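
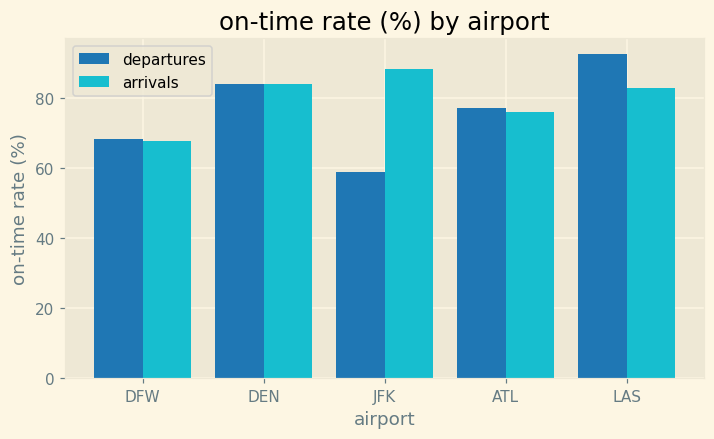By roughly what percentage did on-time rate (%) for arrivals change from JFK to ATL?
≈ -11.1%

JFK ≈ 90, ATL ≈ 80; (80 − 90) / 90 ≈ -11.1%.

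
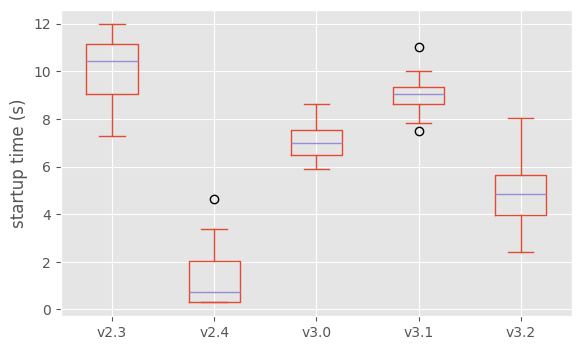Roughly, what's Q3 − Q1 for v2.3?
Q3 ≈ 11, Q1 ≈ 9; IQR ≈ 2.

≈ 2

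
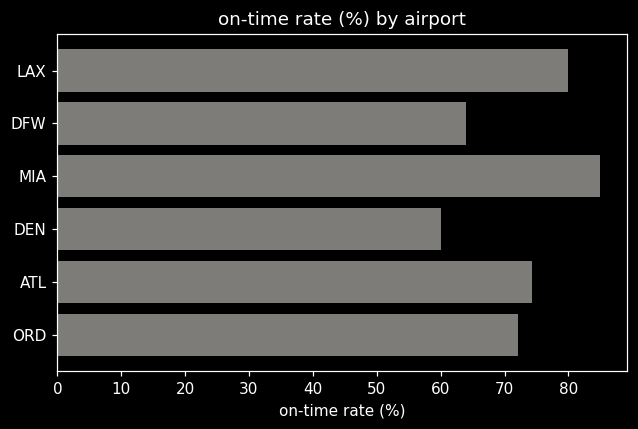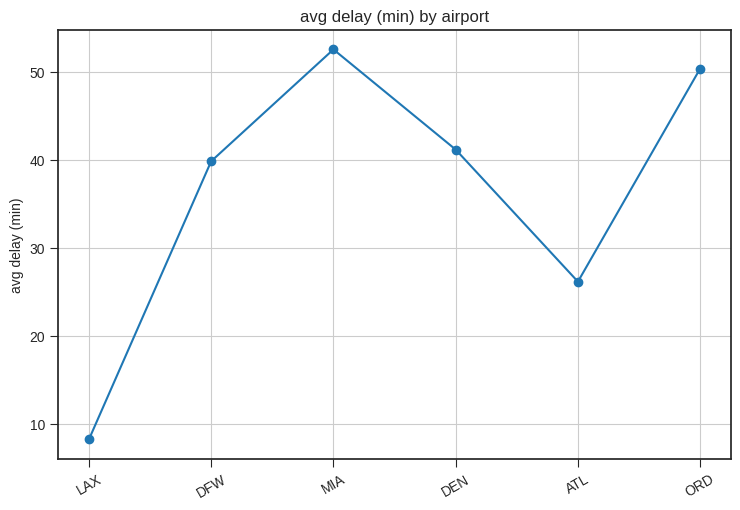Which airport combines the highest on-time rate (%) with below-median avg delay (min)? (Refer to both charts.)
LAX

Chart 2 median avg delay (min) ≈ 40; below-median airports: LAX, DFW, ATL. Among those, LAX has the highest on-time rate (%) (≈ 80).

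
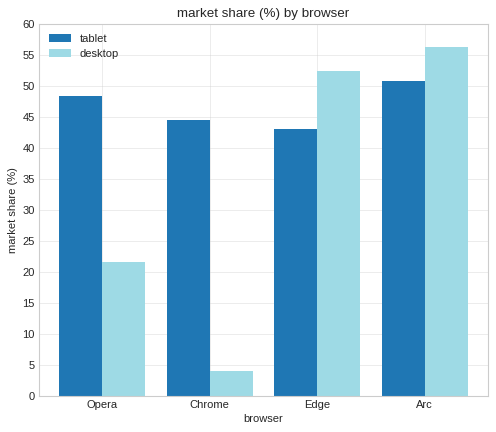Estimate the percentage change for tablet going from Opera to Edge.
≈ -10%

Opera ≈ 50, Edge ≈ 45; (45 − 50) / 50 ≈ -10%.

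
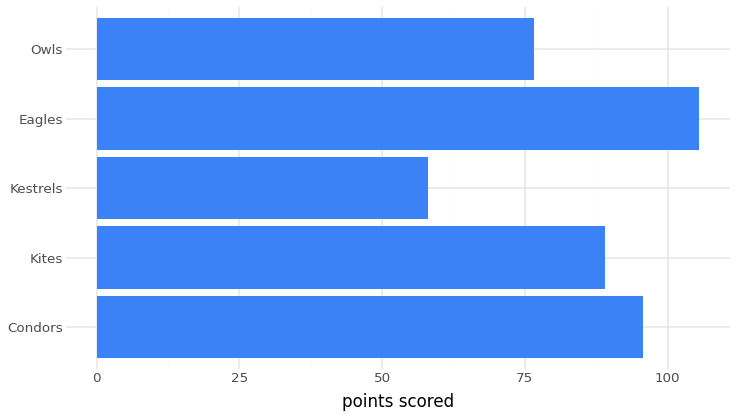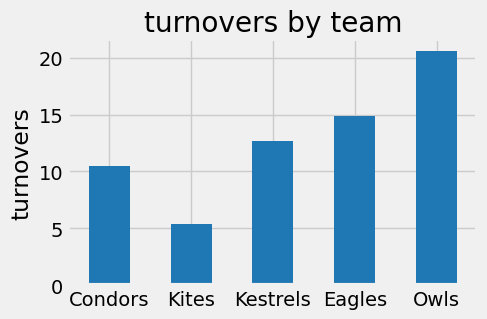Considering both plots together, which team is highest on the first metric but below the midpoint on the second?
Chart 2 median turnovers ≈ 12; below-median teams: Condors, Kites. Among those, Condors has the highest points scored (≈ 100).

Condors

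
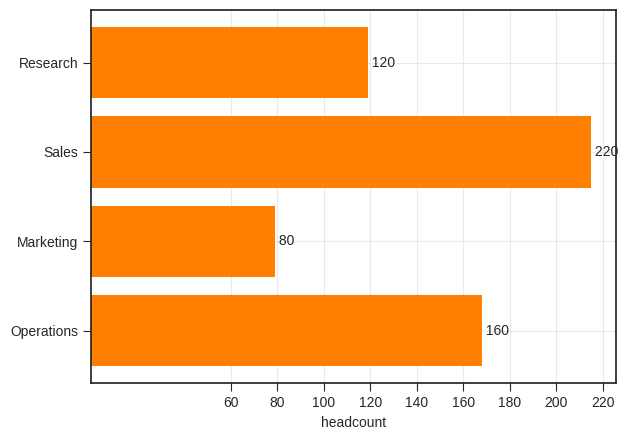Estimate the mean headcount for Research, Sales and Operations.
≈ 167

(120 + 220 + 160) / 3 ≈ 167.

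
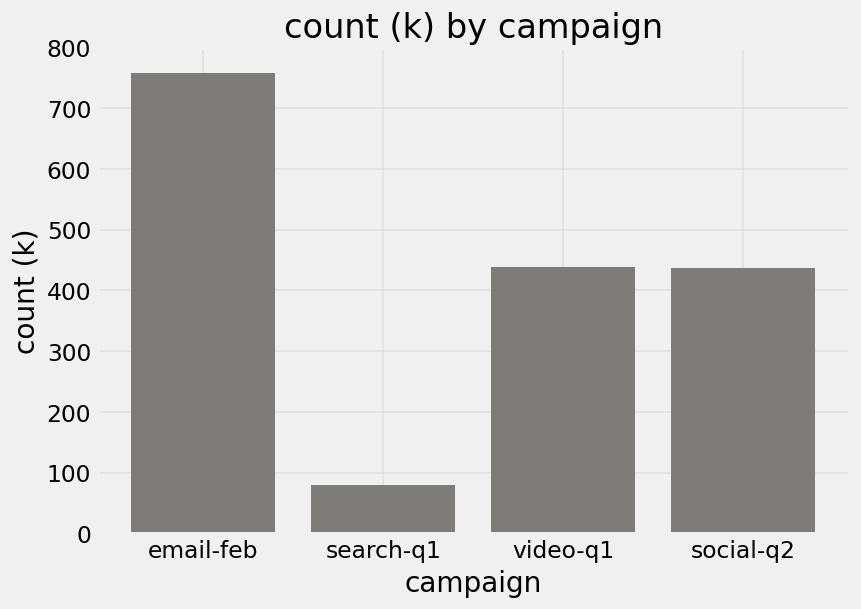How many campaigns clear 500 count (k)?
Above 500: email-feb.

1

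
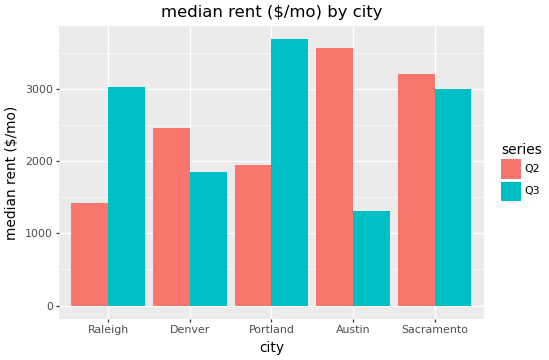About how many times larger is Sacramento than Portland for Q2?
≈ 1.5×

Sacramento ≈ 3000, Portland ≈ 2000; 3000/2000 ≈ 1.5.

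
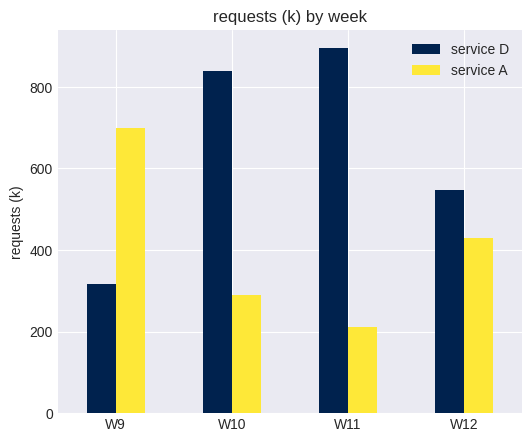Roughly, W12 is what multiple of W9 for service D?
W12 ≈ 500, W9 ≈ 300; 500/300 ≈ 1.67.

≈ 1.67×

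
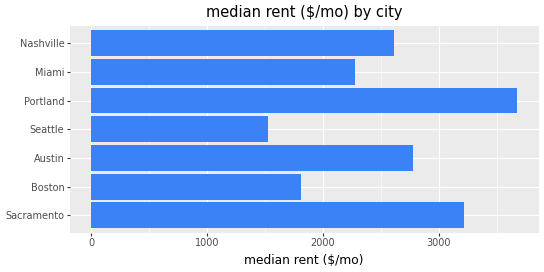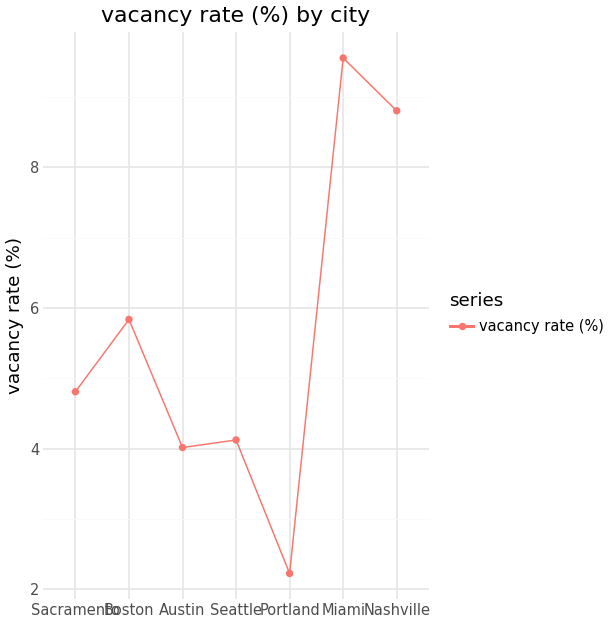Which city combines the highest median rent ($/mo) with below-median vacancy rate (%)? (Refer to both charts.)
Portland

Chart 2 median vacancy rate (%) ≈ 5; below-median cities: Austin, Seattle, Portland. Among those, Portland has the highest median rent ($/mo) (≈ 3500).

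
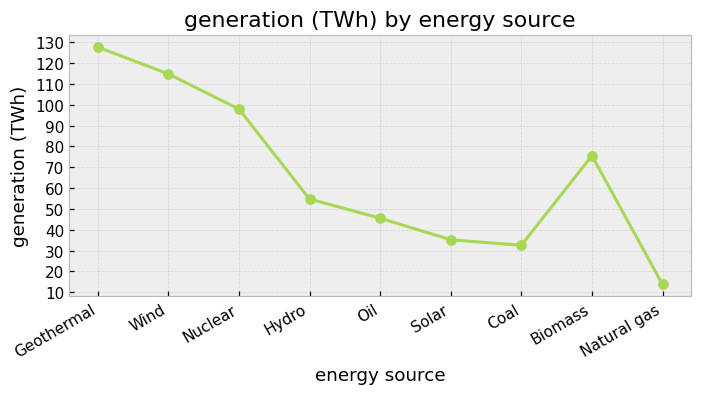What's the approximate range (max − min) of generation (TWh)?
≈ 120

Max Geothermal ≈ 130, min Natural gas ≈ 10; range ≈ 120.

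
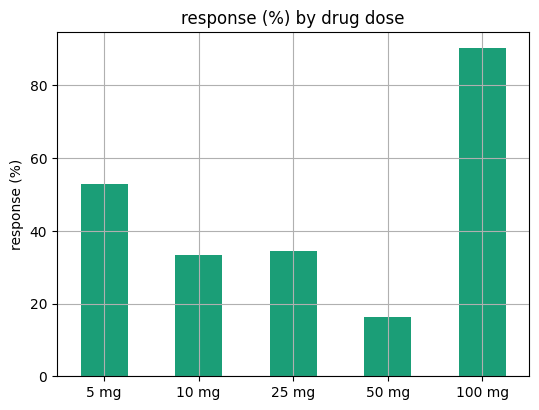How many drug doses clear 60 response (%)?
1

Above 60: 100 mg.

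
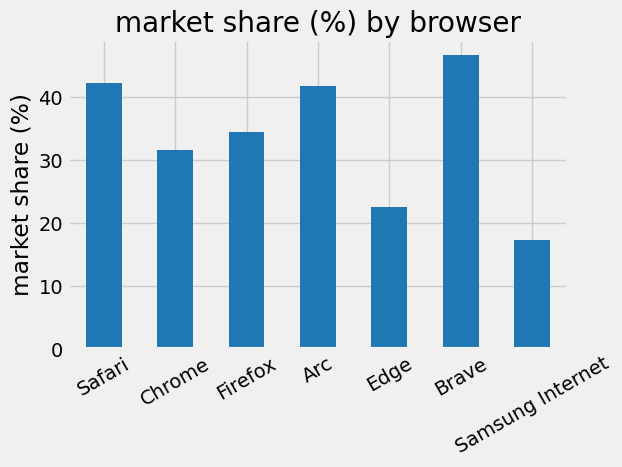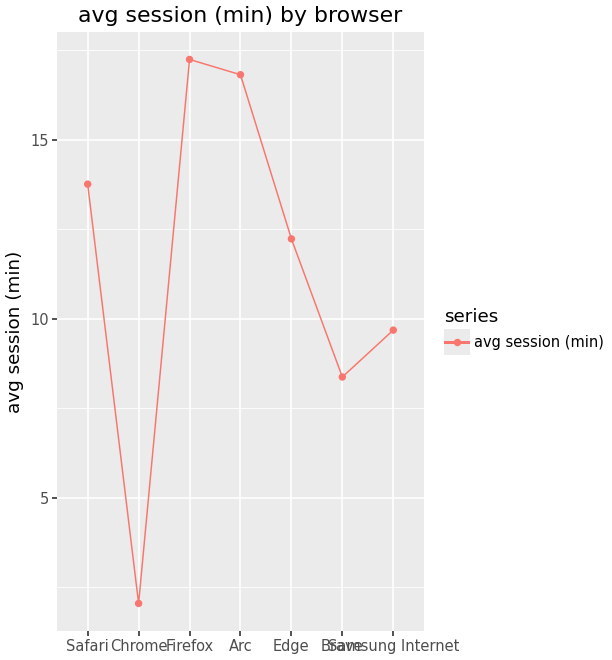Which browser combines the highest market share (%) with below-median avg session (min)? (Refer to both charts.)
Brave

Chart 2 median avg session (min) ≈ 12; below-median browsers: Chrome, Brave, Samsung Internet. Among those, Brave has the highest market share (%) (≈ 45).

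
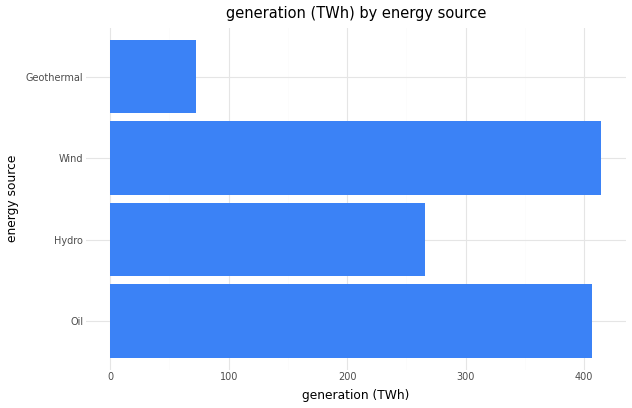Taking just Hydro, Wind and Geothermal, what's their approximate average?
≈ 233

(250 + 400 + 50) / 3 ≈ 233.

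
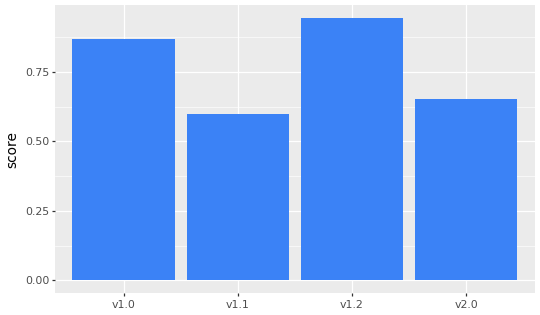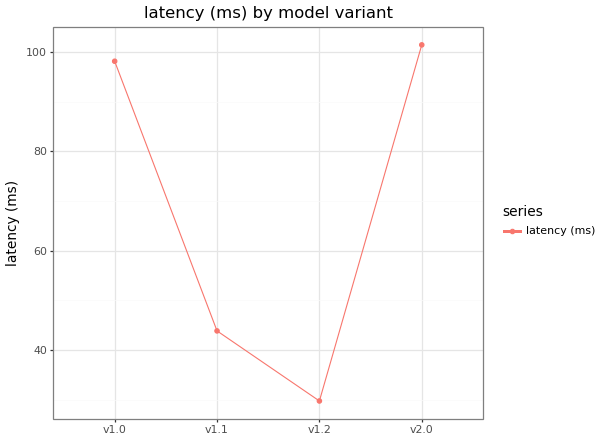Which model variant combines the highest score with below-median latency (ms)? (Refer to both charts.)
v1.2

Chart 2 median latency (ms) ≈ 70; below-median model variants: v1.1, v1.2. Among those, v1.2 has the highest score (≈ 0.9).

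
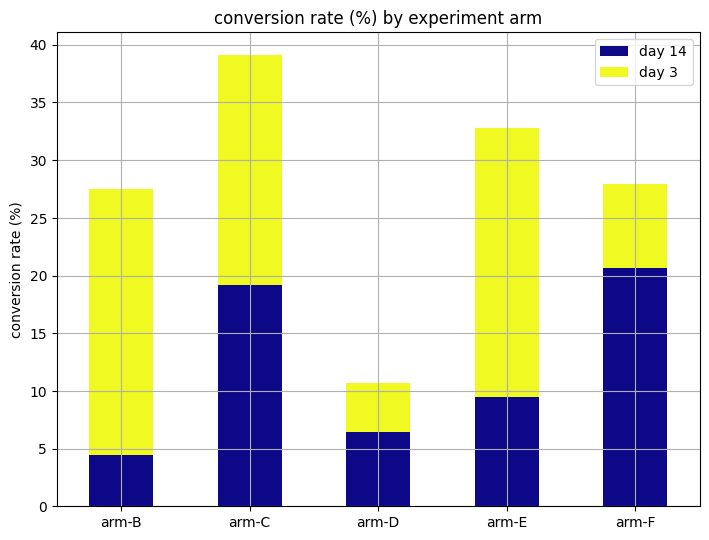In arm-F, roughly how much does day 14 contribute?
day 14 top ≈ 20, bottom ≈ 0; segment ≈ 20.

≈ 20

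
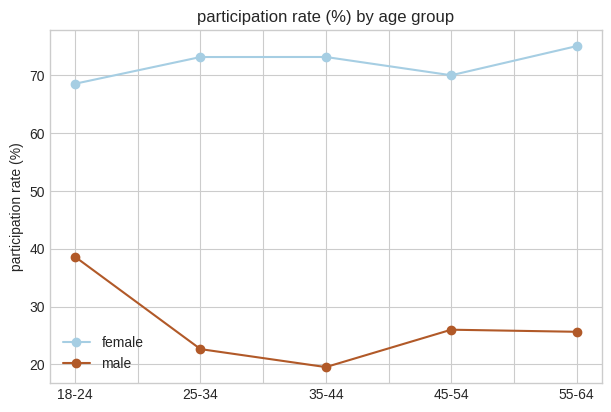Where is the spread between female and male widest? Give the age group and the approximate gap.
35-44: female ≈ 75, male ≈ 20 → gap ≈ 55. Next-largest (25-34) is only ≈ 50.

35-44, ≈ 55 %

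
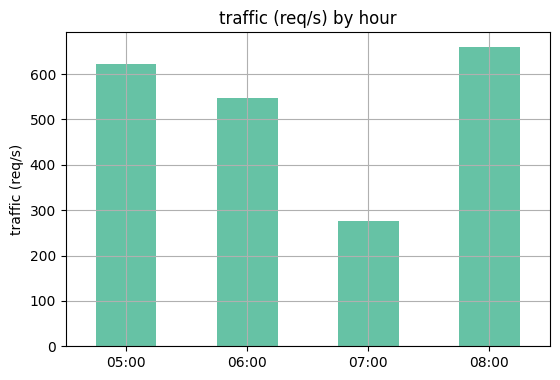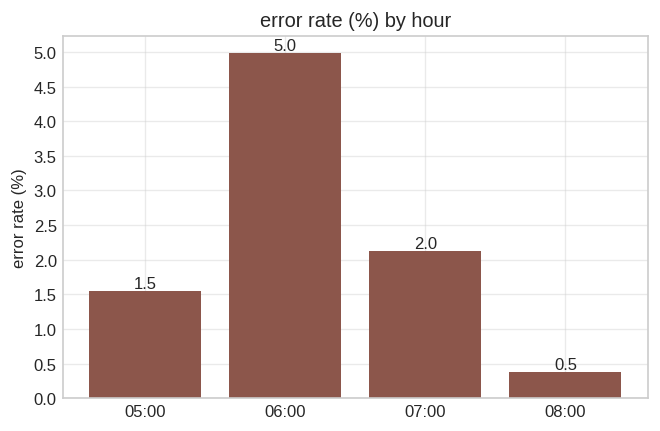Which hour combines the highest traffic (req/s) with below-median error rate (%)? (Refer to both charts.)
Chart 2 median error rate (%) ≈ 2; below-median hours: 05:00, 08:00. Among those, 08:00 has the highest traffic (req/s) (≈ 700).

08:00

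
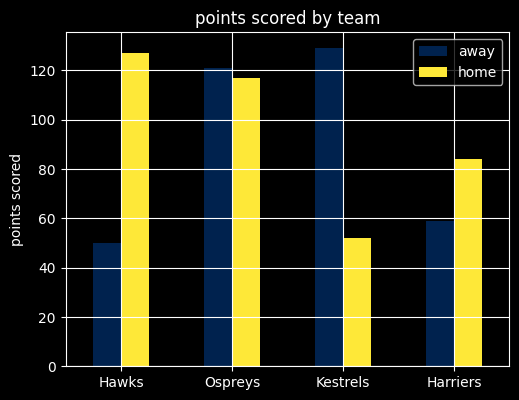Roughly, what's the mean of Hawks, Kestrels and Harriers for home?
(120 + 60 + 80) / 3 ≈ 87.

≈ 87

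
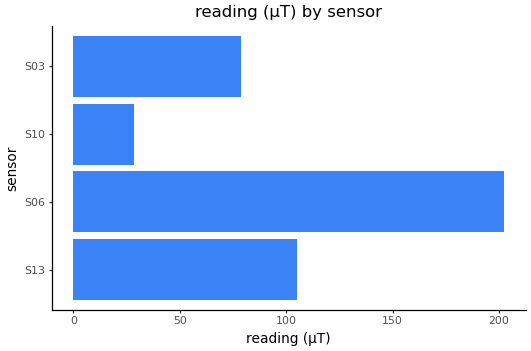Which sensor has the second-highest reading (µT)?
S13

Top 3: S06 ≈ 200, S13 ≈ 100, S03 ≈ 80.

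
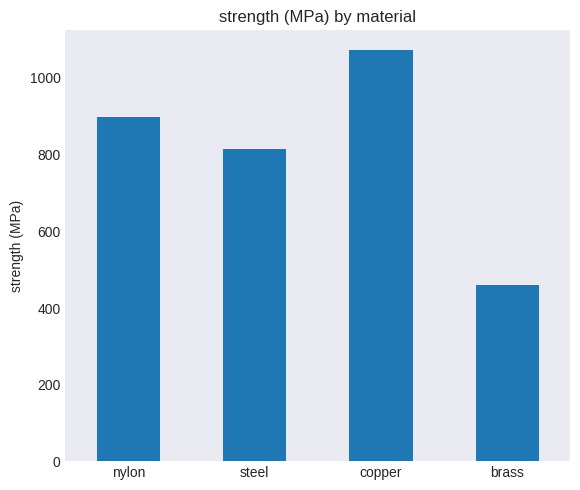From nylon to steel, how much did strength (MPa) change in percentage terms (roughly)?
nylon ≈ 900, steel ≈ 800; (800 − 900) / 900 ≈ -11.1%.

≈ -11.1%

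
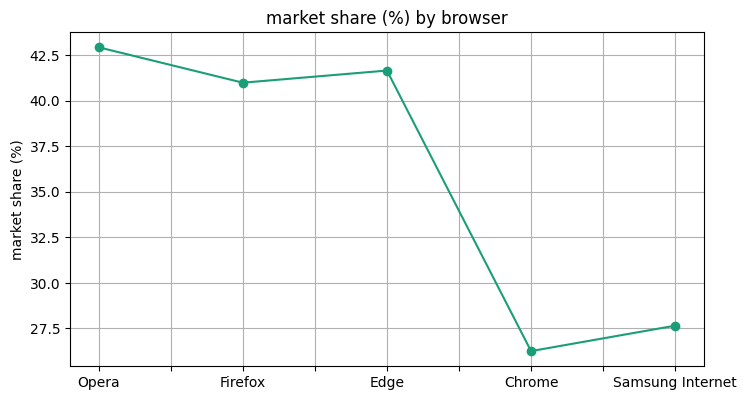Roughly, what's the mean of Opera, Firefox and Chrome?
≈ 36

(42 + 40 + 26) / 3 ≈ 36.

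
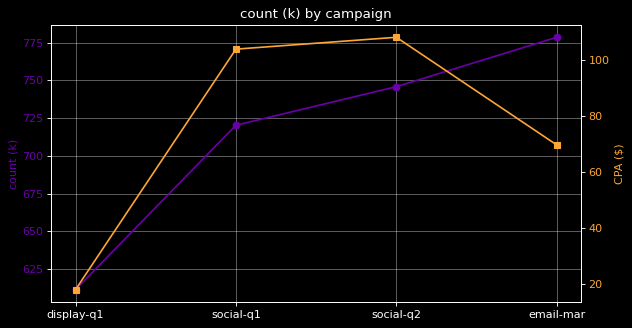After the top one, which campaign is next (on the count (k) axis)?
social-q2

Top 3 (on the count (k) axis): email-mar ≈ 780, social-q2 ≈ 740, social-q1 ≈ 720.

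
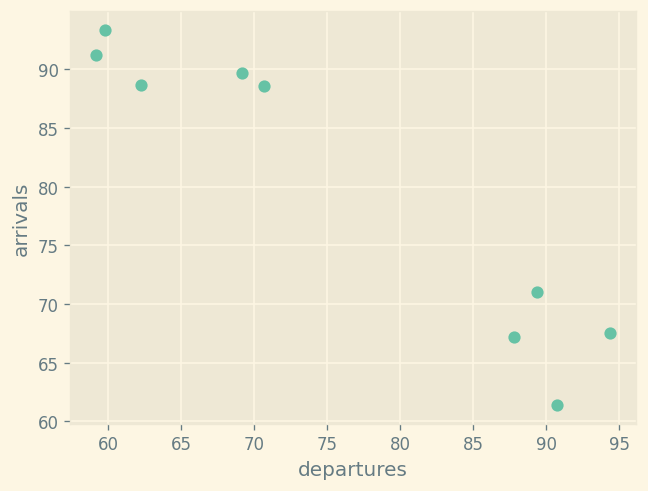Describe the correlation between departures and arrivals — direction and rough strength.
Points are negatively correlated; strong (|r| ≈ 1.0).

negative, strong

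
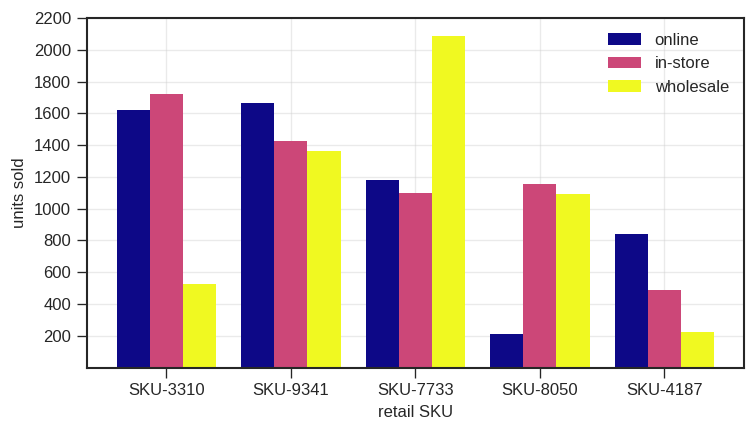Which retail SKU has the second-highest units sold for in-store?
Top 3 for in-store: SKU-3310 ≈ 1800, SKU-9341 ≈ 1400, SKU-8050 ≈ 1200.

SKU-9341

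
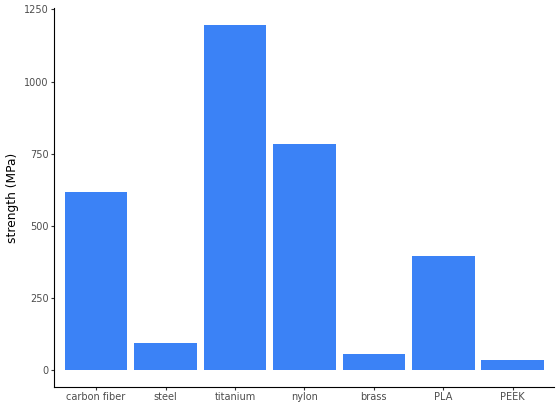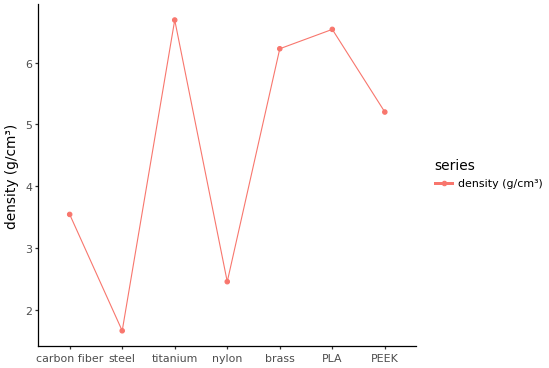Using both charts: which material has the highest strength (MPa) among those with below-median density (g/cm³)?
Chart 2 median density (g/cm³) ≈ 5; below-median materials: carbon fiber, steel, nylon. Among those, nylon has the highest strength (MPa) (≈ 800).

nylon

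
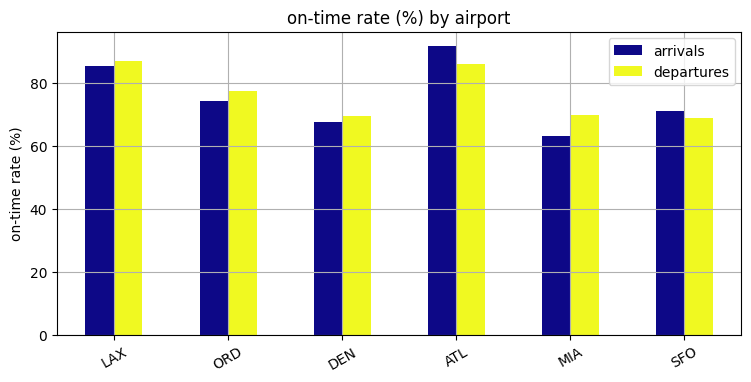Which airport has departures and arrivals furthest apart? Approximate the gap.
MIA, ≈ 10 %

MIA: departures ≈ 70, arrivals ≈ 60 → gap ≈ 10. Next-largest (ATL) is only ≈ 0.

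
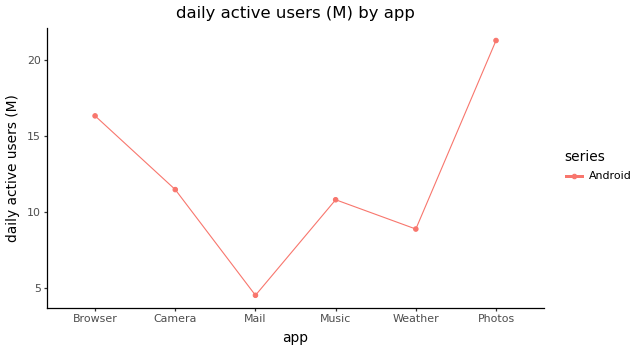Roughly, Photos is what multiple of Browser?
Photos ≈ 22, Browser ≈ 16; 22/16 ≈ 1.38.

≈ 1.38×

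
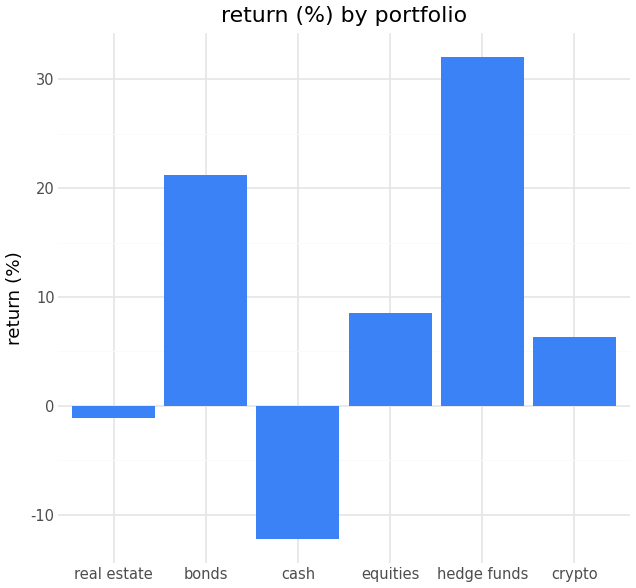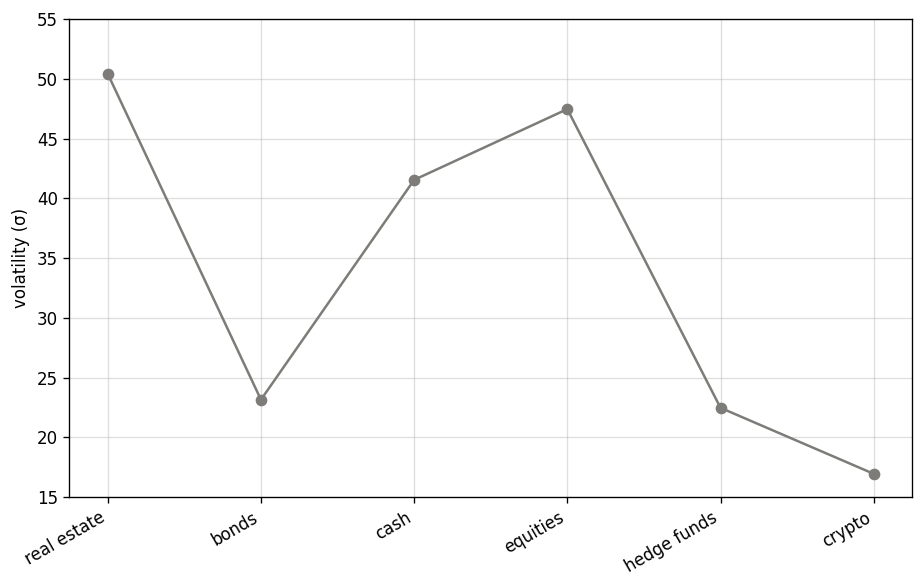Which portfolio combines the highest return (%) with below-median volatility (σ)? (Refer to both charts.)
hedge funds

Chart 2 median volatility (σ) ≈ 30; below-median portfolios: bonds, hedge funds, crypto. Among those, hedge funds has the highest return (%) (≈ 30).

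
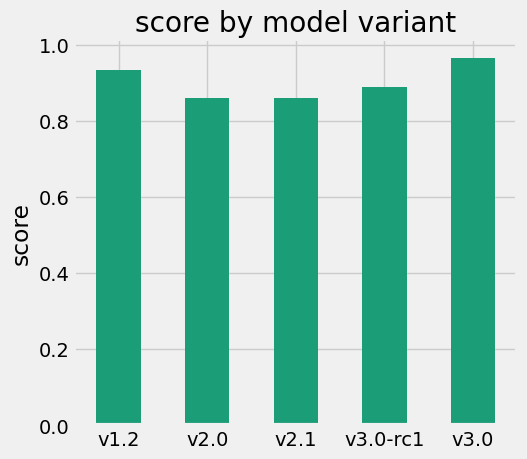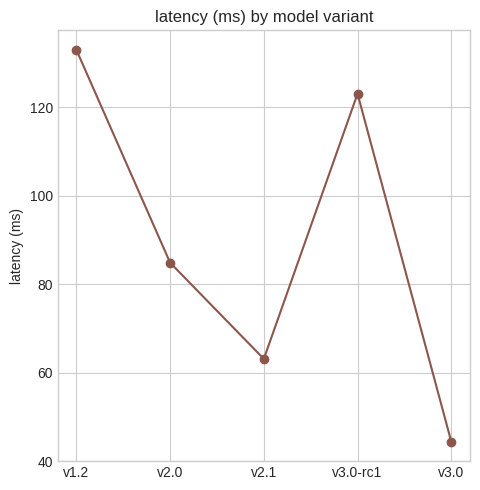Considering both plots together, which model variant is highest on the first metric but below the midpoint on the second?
v3.0

Chart 2 median latency (ms) ≈ 80; below-median model variants: v2.1, v3.0. Among those, v3.0 has the highest score (≈ 1).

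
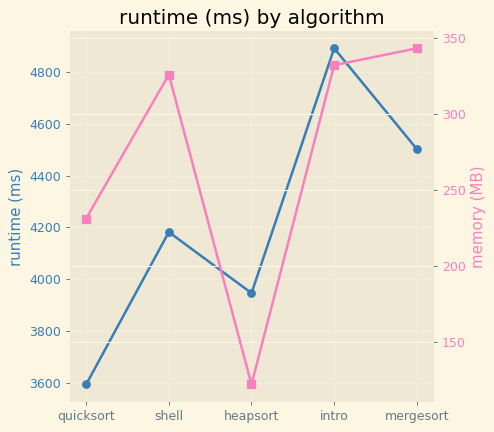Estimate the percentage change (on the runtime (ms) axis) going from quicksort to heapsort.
quicksort ≈ 3600, heapsort ≈ 4000; (4000 − 3600) / 3600 ≈ +11.1%.

≈ +11.1%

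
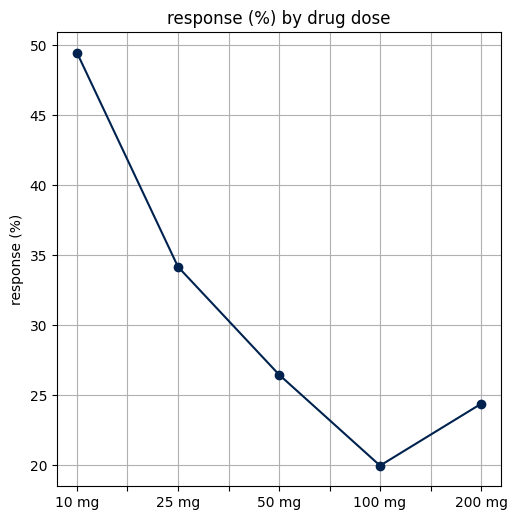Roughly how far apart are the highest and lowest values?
Max 10 mg ≈ 50, min 100 mg ≈ 20; range ≈ 30.

≈ 30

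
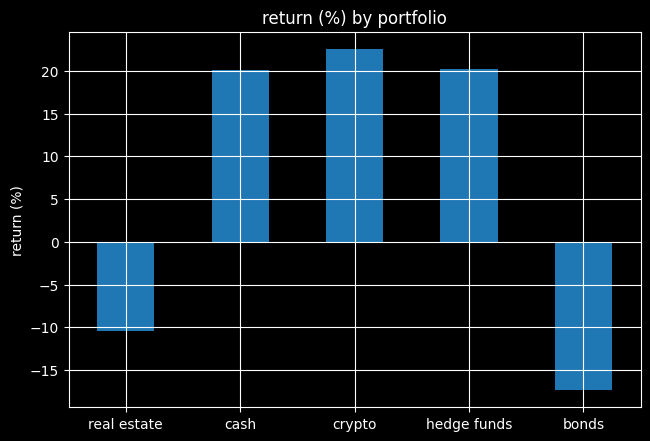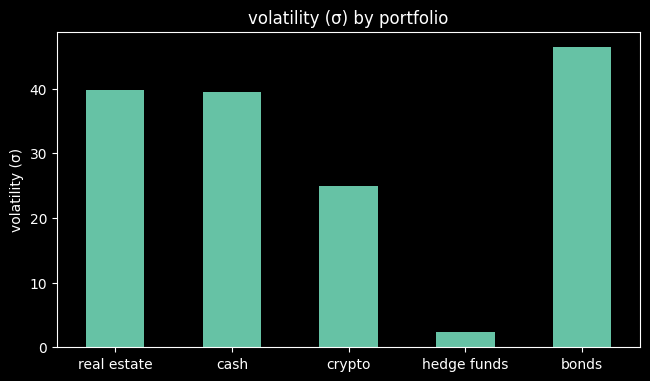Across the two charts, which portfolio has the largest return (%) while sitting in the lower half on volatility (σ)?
crypto

Chart 2 median volatility (σ) ≈ 40; below-median portfolios: crypto, hedge funds. Among those, crypto has the highest return (%) (≈ 25).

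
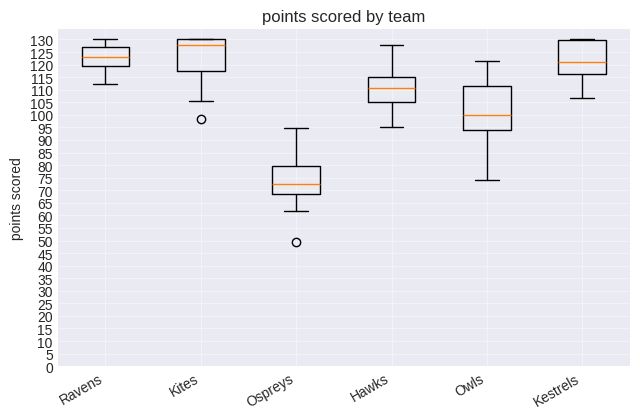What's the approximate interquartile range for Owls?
Q3 ≈ 110, Q1 ≈ 95; IQR ≈ 15.

≈ 15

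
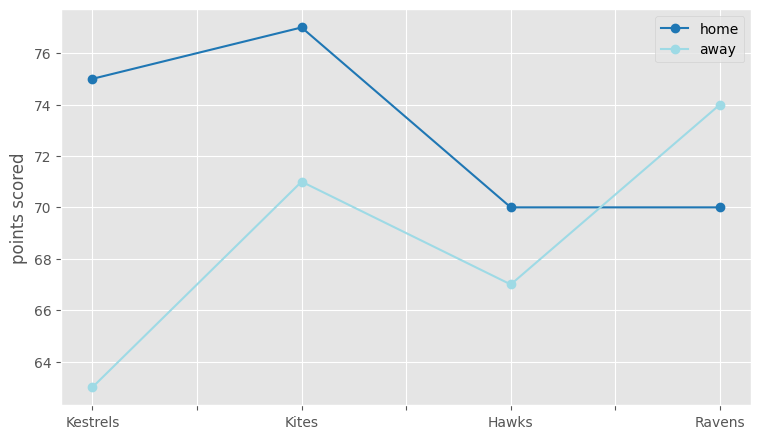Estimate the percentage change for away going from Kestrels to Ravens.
Kestrels ≈ 64, Ravens ≈ 74; (74 − 64) / 64 ≈ +15.6%.

≈ +15.6%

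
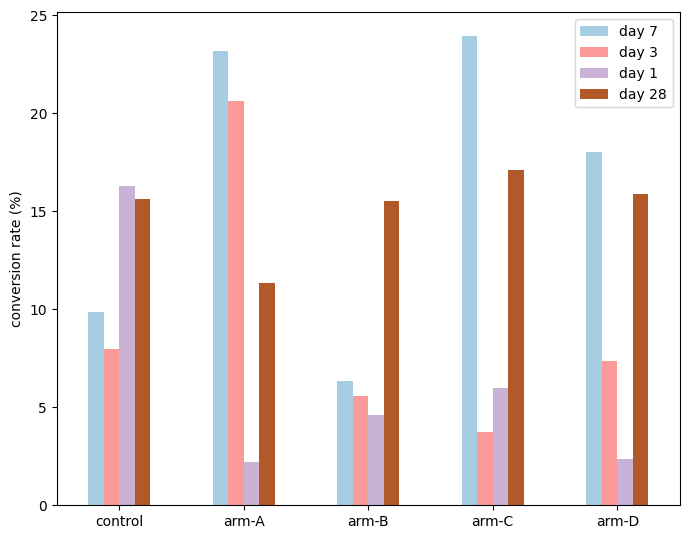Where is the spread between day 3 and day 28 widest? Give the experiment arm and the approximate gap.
arm-C, ≈ 14 %

arm-C: day 3 ≈ 4, day 28 ≈ 18 → gap ≈ 14. Next-largest (arm-B) is only ≈ 10.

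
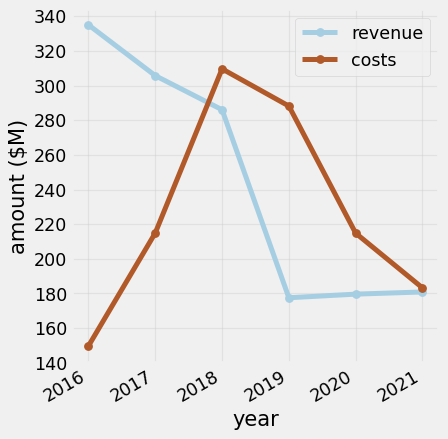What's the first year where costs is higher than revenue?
2017: costs ≈ 220 vs revenue ≈ 300 (not yet); 2018: costs ≈ 300 vs revenue ≈ 280 (first crossover).

2018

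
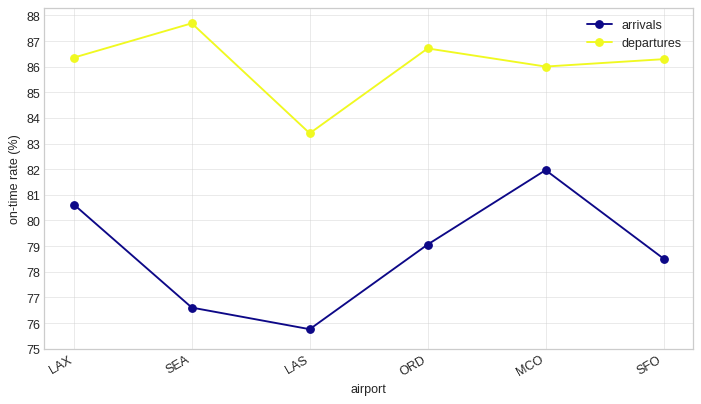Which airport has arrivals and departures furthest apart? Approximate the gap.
SEA, ≈ 11 %

SEA: arrivals ≈ 77, departures ≈ 88 → gap ≈ 11. Next-largest (SFO) is only ≈ 7.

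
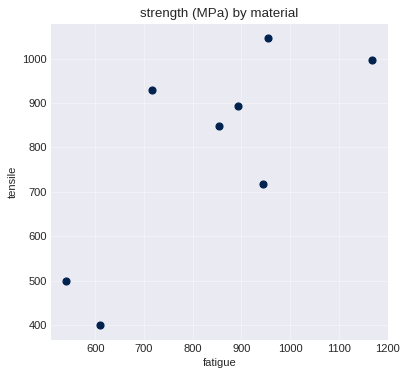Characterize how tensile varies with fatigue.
positive, strong

Points are positively correlated; strong (|r| ≈ 0.8).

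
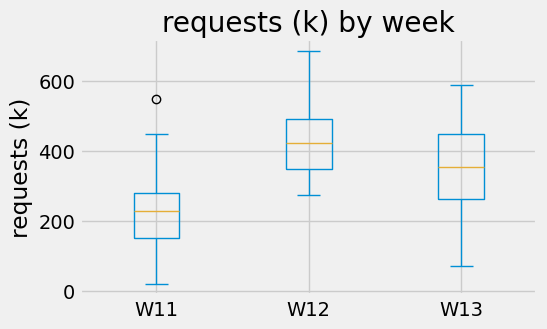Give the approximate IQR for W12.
Q3 ≈ 500, Q1 ≈ 340; IQR ≈ 160.

≈ 160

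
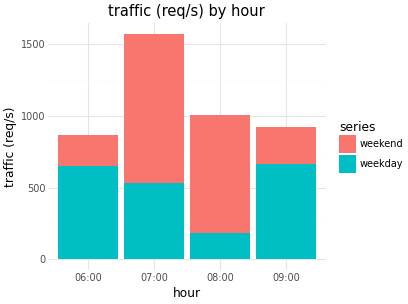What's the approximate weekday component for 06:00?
weekday top ≈ 600, bottom ≈ 0; segment ≈ 600.

≈ 600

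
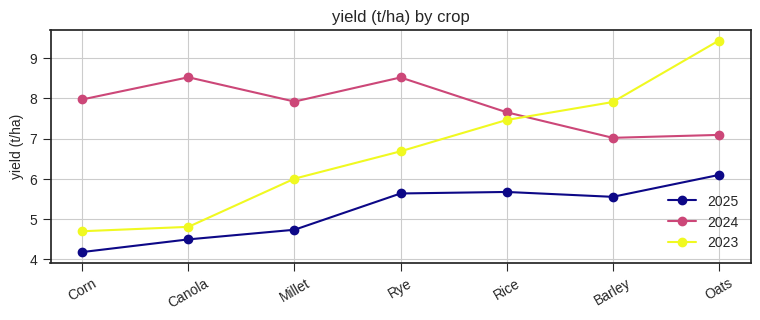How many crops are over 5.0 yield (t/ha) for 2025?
4

Above 5.0: Rye, Rice, Barley, Oats.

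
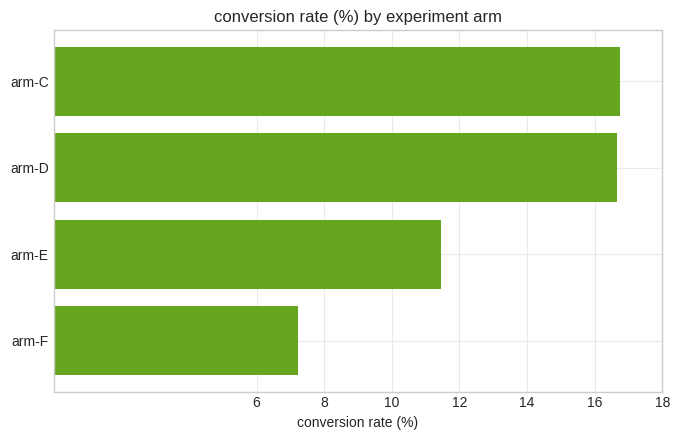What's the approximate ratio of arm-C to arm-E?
≈ 1.33×

arm-C ≈ 16, arm-E ≈ 12; 16/12 ≈ 1.33.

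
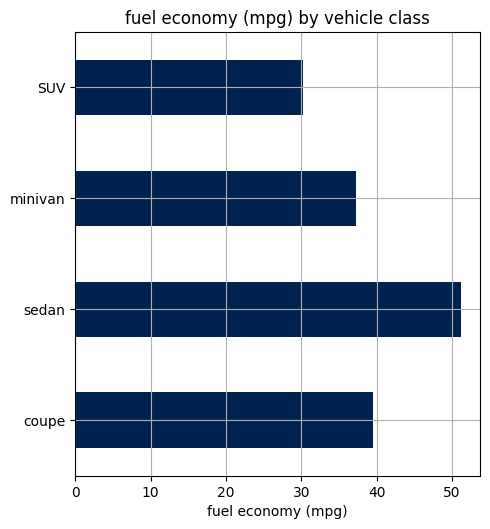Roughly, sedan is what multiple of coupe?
sedan ≈ 50, coupe ≈ 40; 50/40 ≈ 1.25.

≈ 1.25×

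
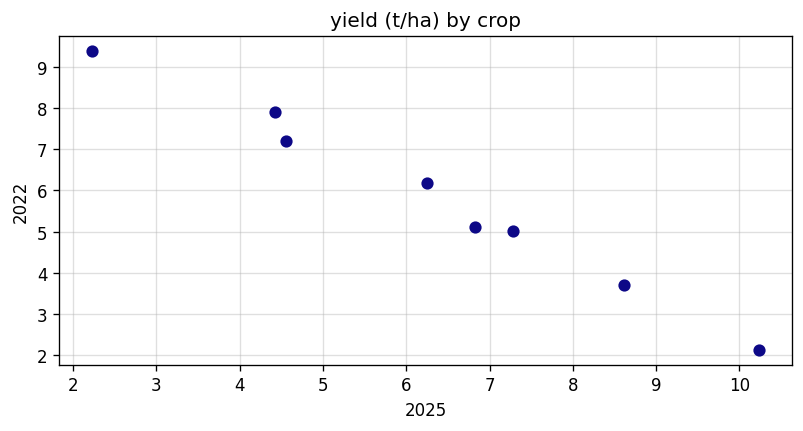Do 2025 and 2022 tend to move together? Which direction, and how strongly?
Points are negatively correlated; strong (|r| ≈ 1.0).

negative, strong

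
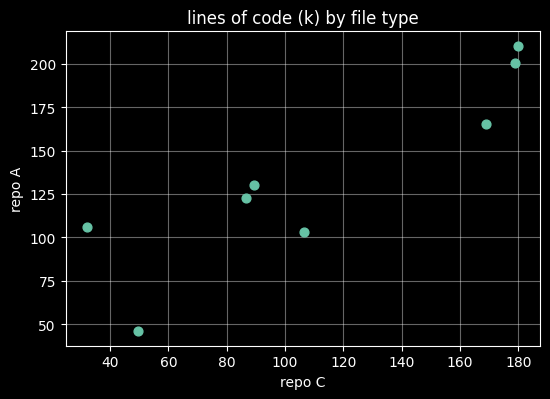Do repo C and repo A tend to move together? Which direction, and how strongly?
positive, strong

Points are positively correlated; strong (|r| ≈ 0.9).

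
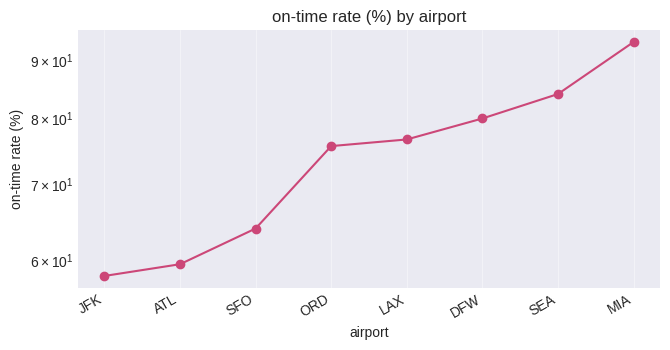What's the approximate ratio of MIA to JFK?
≈ 1.58×

MIA ≈ 95, JFK ≈ 60; 95/60 ≈ 1.58.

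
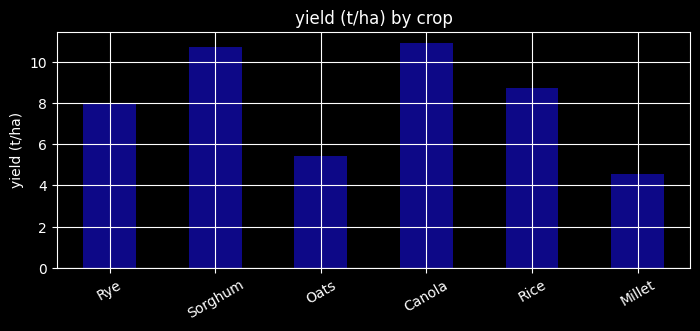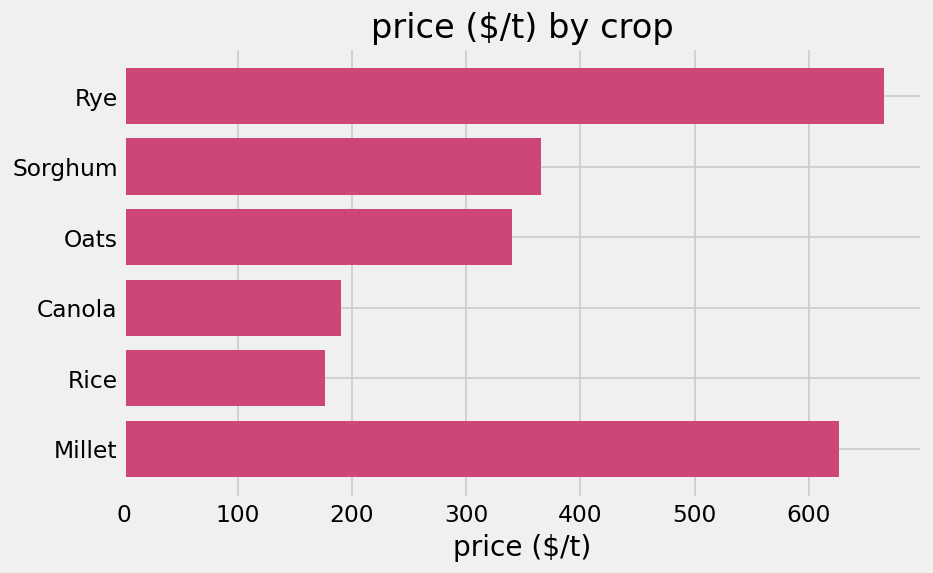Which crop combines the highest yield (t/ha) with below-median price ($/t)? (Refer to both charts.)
Canola

Chart 2 median price ($/t) ≈ 400; below-median crops: Oats, Canola, Rice. Among those, Canola has the highest yield (t/ha) (≈ 10).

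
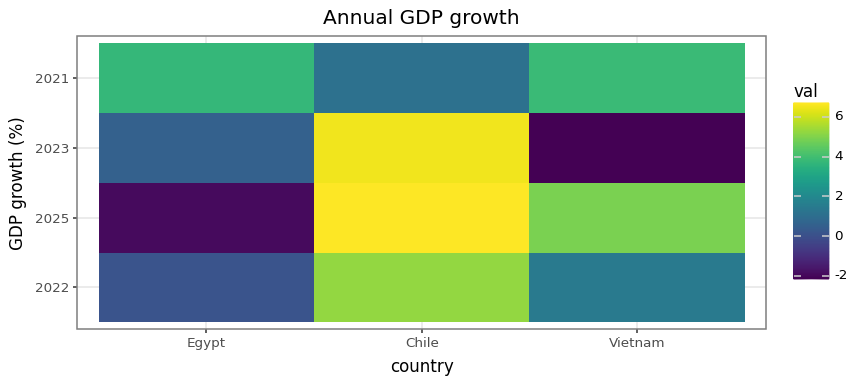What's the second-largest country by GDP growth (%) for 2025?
Top 3 for 2025: Chile ≈ 7, Vietnam ≈ 5, Egypt ≈ -2.

Vietnam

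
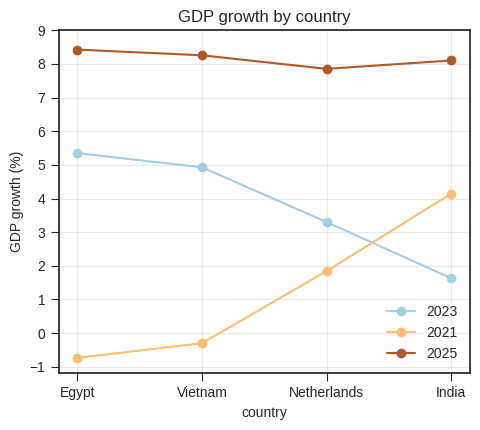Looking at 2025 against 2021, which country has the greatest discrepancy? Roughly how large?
Egypt: 2025 ≈ 8, 2021 ≈ -1 → gap ≈ 9. Next-largest (Vietnam) is only ≈ 8.

Egypt, ≈ 9 %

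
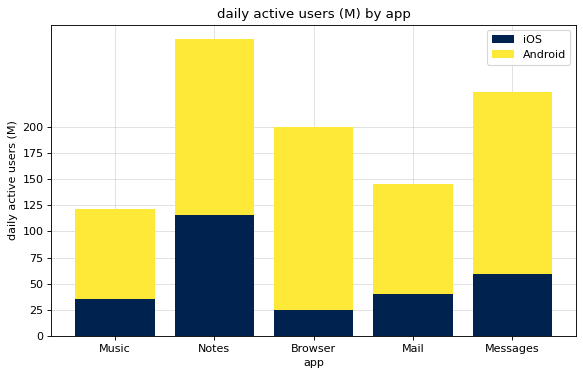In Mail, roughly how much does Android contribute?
≈ 100

Android top ≈ 150, bottom ≈ 50; segment ≈ 100.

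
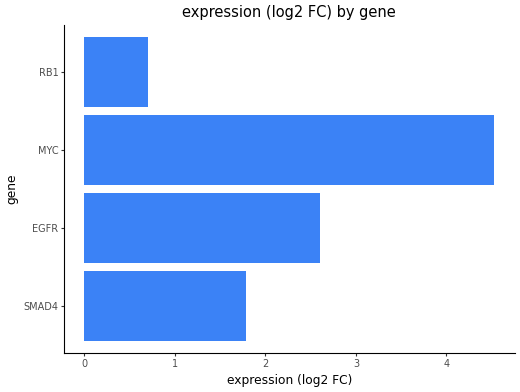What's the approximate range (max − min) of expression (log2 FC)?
Max MYC ≈ 4.5, min RB1 ≈ 0.5; range ≈ 4.0.

≈ 4.0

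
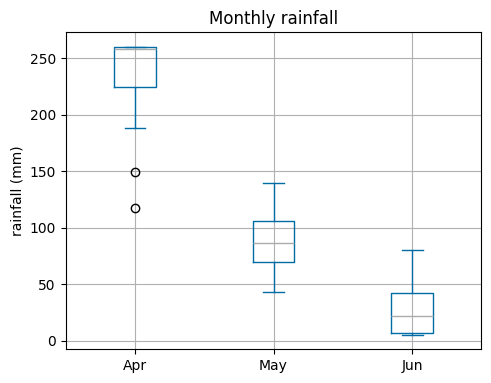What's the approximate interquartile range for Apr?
Q3 ≈ 260, Q1 ≈ 220; IQR ≈ 40.

≈ 40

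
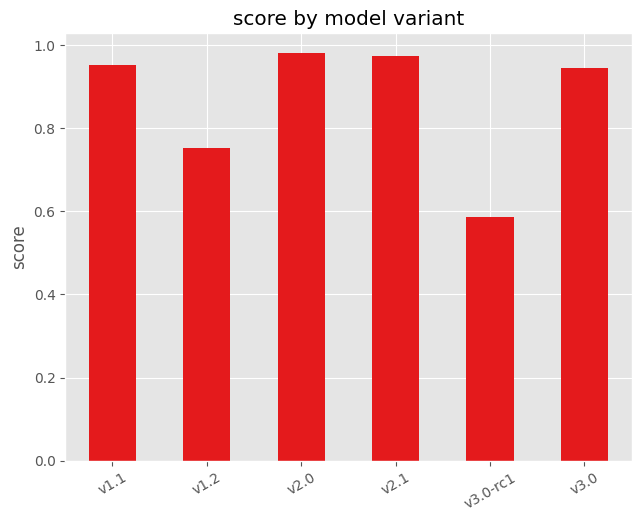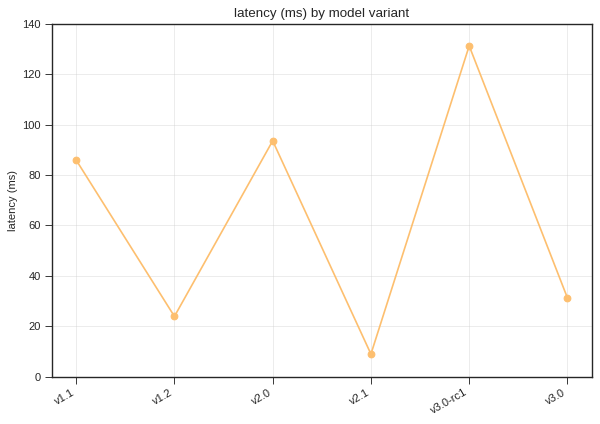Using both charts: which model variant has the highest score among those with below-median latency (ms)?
Chart 2 median latency (ms) ≈ 60; below-median model variants: v1.2, v2.1, v3.0. Among those, v2.1 has the highest score (≈ 1).

v2.1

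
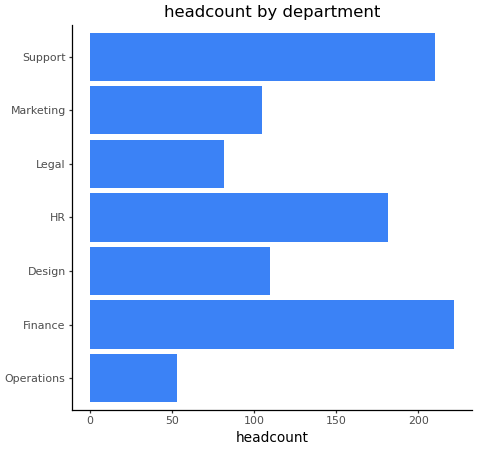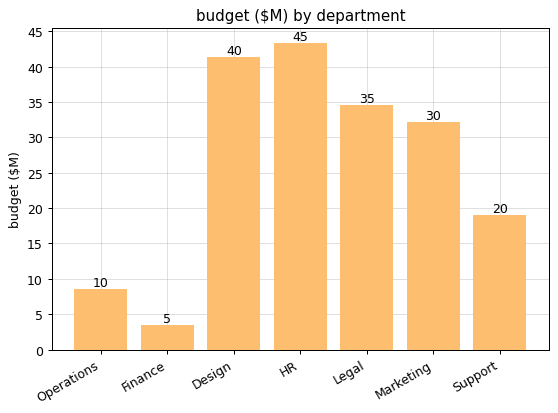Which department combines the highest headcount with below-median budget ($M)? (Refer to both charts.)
Finance

Chart 2 median budget ($M) ≈ 30; below-median departments: Operations, Finance, Support. Among those, Finance has the highest headcount (≈ 225).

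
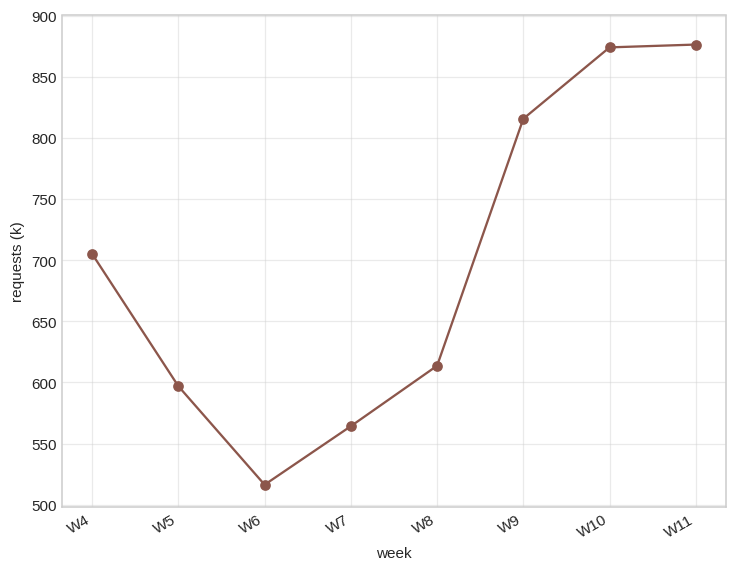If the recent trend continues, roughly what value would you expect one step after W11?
≈ 950

Last three: 800, 850, 900 → slope ≈ 50/step → next ≈ 950.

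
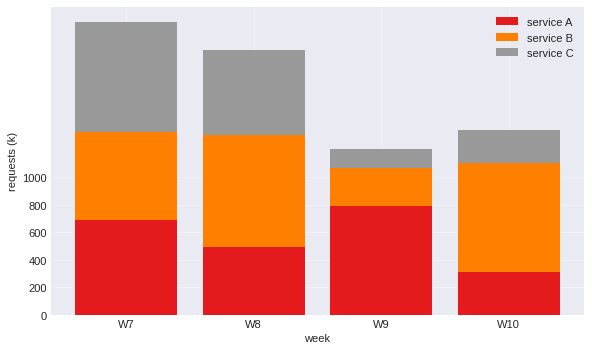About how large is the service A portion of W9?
service A top ≈ 800, bottom ≈ 0; segment ≈ 800.

≈ 800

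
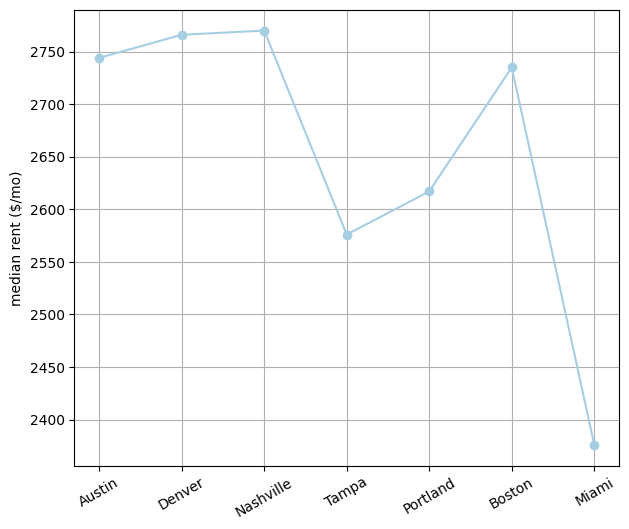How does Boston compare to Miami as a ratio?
≈ 1.15×

Boston ≈ 2750, Miami ≈ 2400; 2750/2400 ≈ 1.15.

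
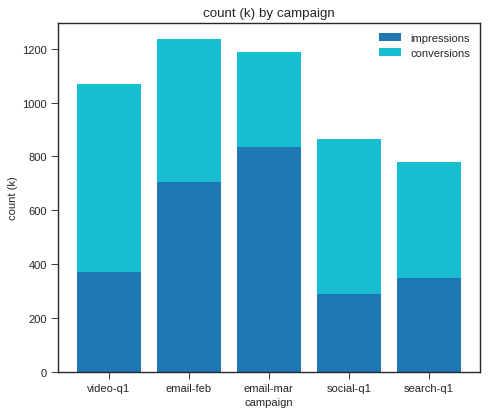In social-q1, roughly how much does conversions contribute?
conversions top ≈ 800, bottom ≈ 200; segment ≈ 600.

≈ 600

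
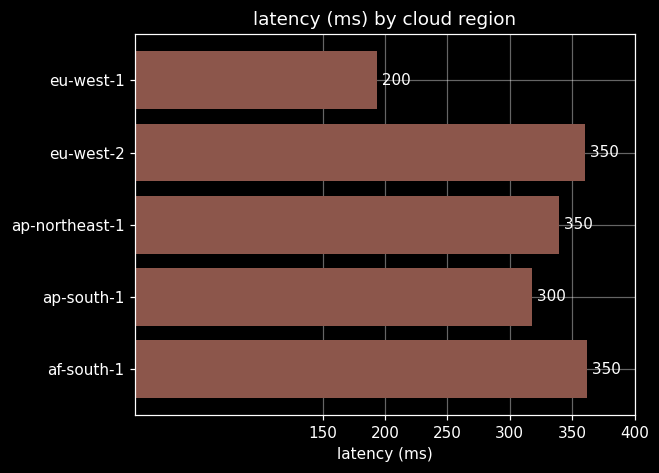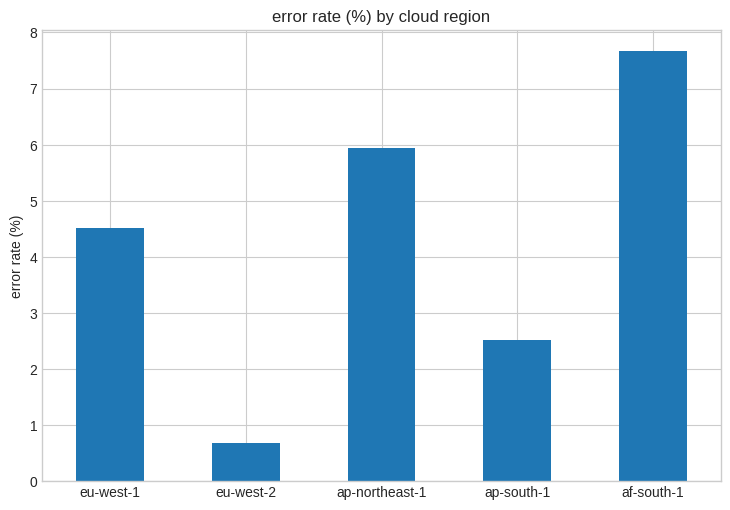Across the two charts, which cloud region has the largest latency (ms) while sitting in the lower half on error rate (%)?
Chart 2 median error rate (%) ≈ 5; below-median cloud regions: eu-west-2, ap-south-1. Among those, eu-west-2 has the highest latency (ms) (≈ 350).

eu-west-2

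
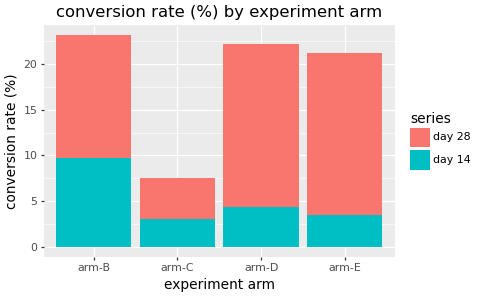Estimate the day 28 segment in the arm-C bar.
≈ 4

day 28 top ≈ 8, bottom ≈ 4; segment ≈ 4.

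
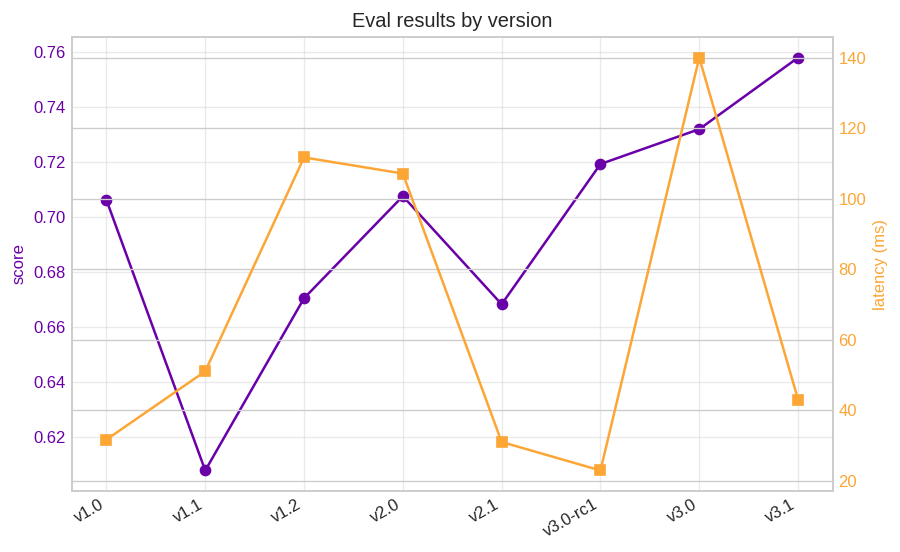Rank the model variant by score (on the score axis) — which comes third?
Top 4 (on the score axis): v3.1 ≈ 0.76, v3.0 ≈ 0.74, v3.0-rc1 ≈ 0.72, v2.0 ≈ 0.70.

v3.0-rc1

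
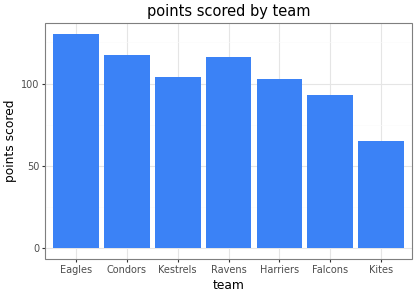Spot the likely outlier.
Kites

Kites ≈ 60; the rest sit between ≈ 100 and ≈ 120.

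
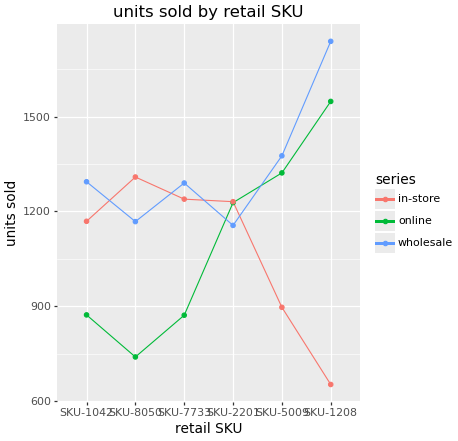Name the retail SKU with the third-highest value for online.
SKU-2201

Top 4 for online: SKU-1208 ≈ 1500, SKU-5009 ≈ 1300, SKU-2201 ≈ 1200, SKU-1042 ≈ 900.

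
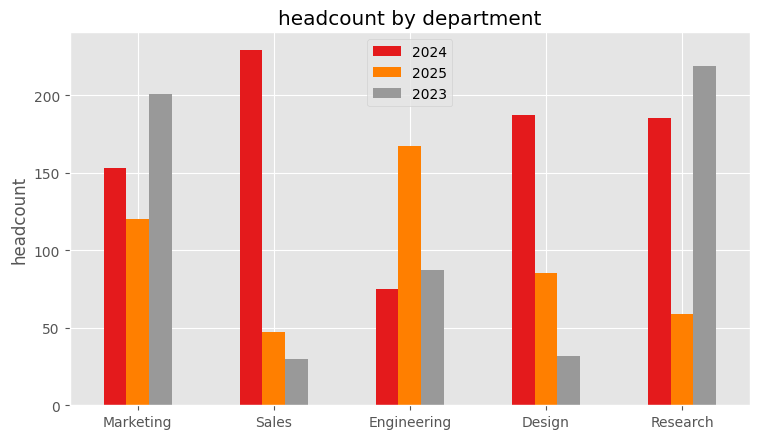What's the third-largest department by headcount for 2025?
Top 4 for 2025: Engineering ≈ 160, Marketing ≈ 120, Design ≈ 80, Research ≈ 60.

Design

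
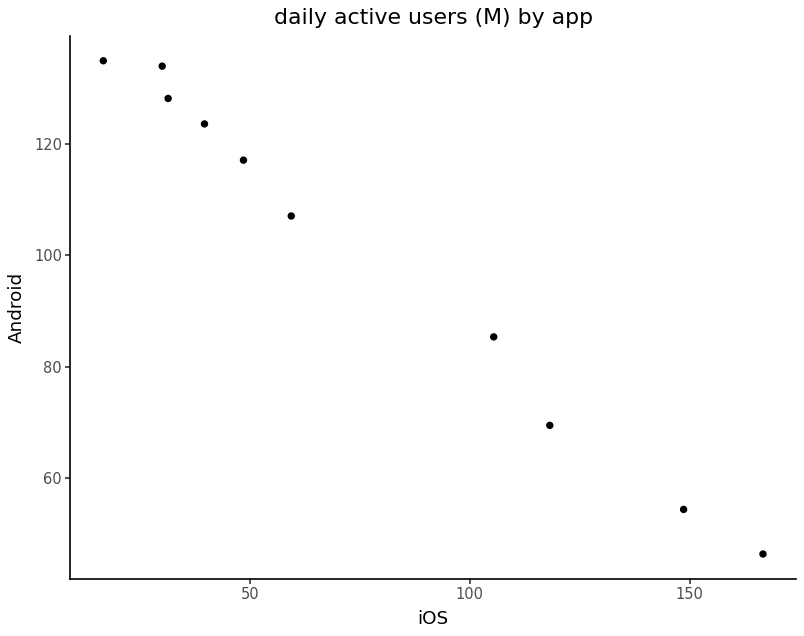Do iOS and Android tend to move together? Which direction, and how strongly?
negative, strong

Points are negatively correlated; strong (|r| ≈ 1.0).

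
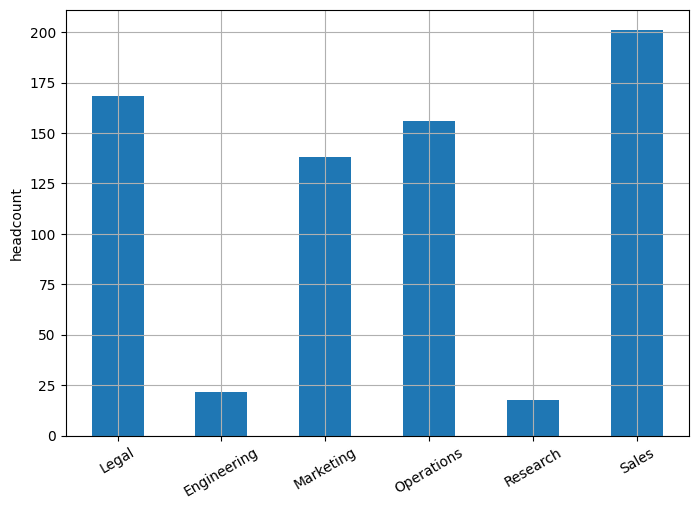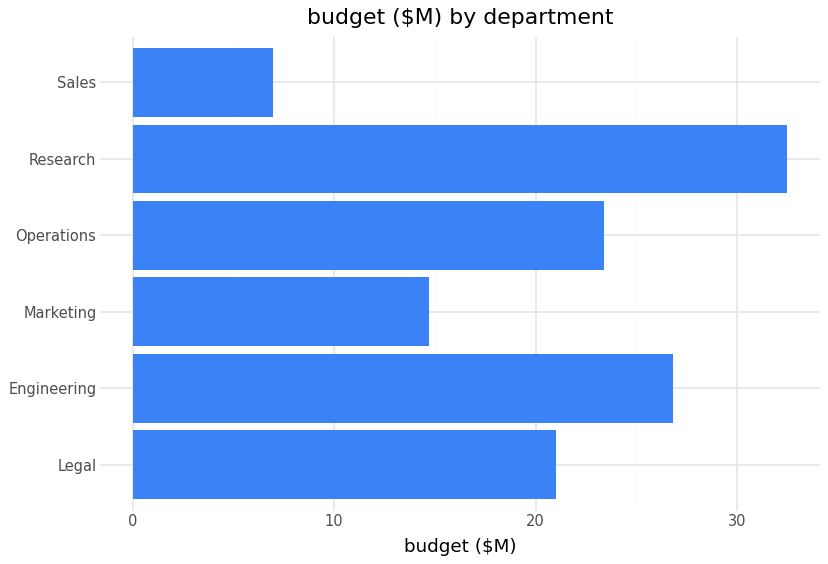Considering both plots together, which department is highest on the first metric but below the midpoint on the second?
Sales

Chart 2 median budget ($M) ≈ 20; below-median departments: Legal, Marketing, Sales. Among those, Sales has the highest headcount (≈ 200).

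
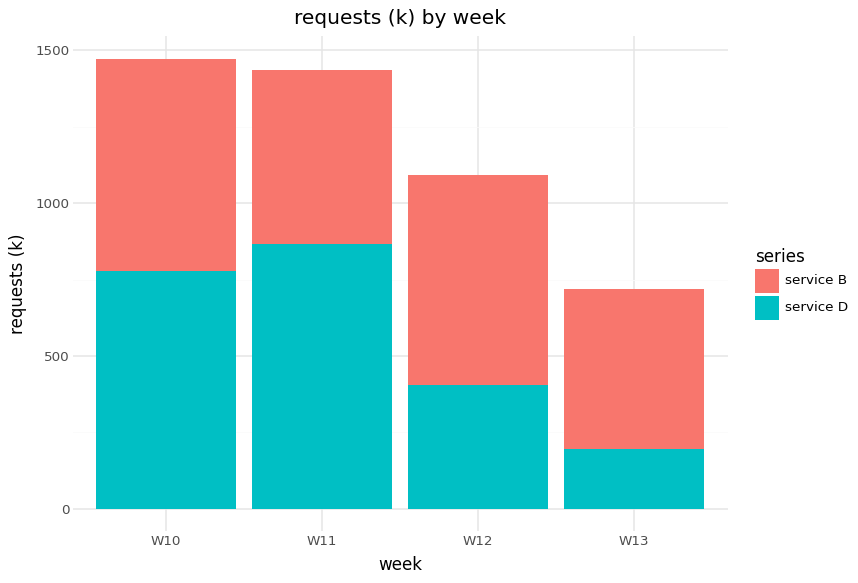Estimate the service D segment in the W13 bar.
service D top ≈ 200, bottom ≈ 0; segment ≈ 200.

≈ 200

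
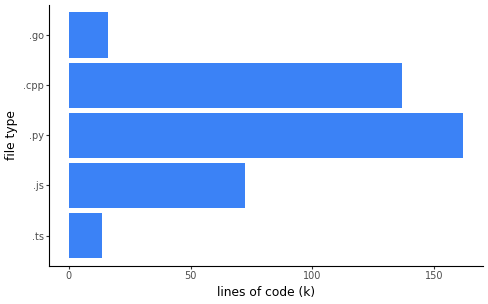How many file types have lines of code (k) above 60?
Above 60: .js, .py, .cpp.

3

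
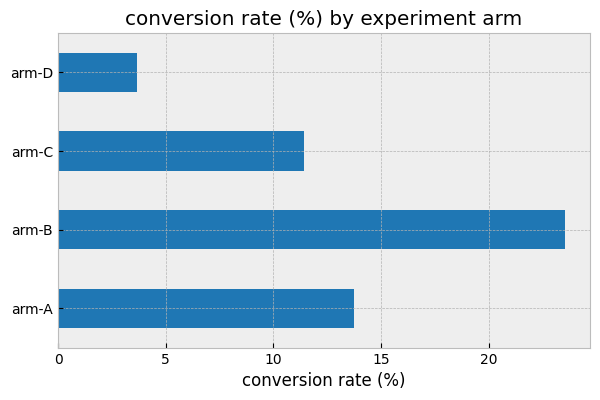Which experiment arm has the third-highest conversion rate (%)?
Top 4: arm-B ≈ 24, arm-A ≈ 14, arm-C ≈ 12, arm-D ≈ 4.

arm-C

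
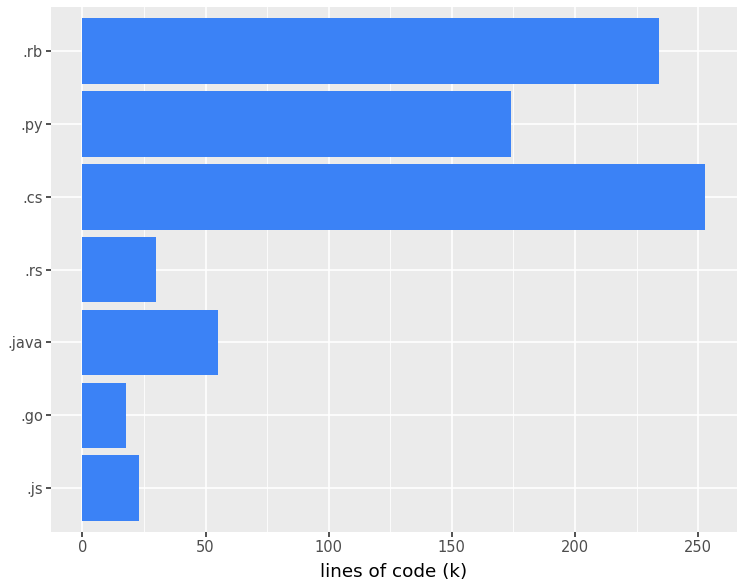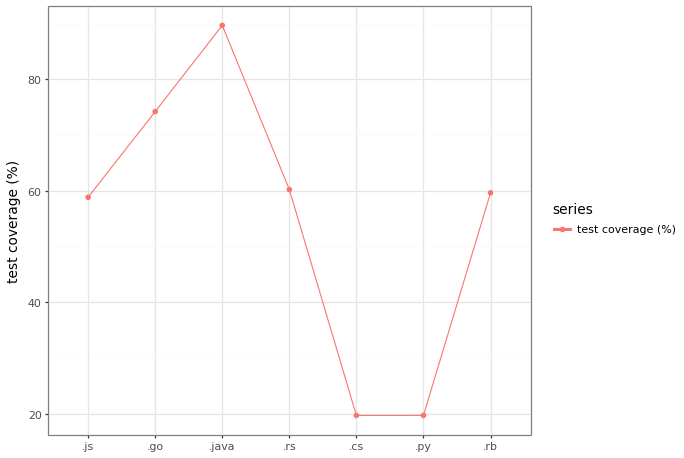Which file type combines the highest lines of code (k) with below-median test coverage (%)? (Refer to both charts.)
.cs

Chart 2 median test coverage (%) ≈ 60; below-median file types: .js, .cs, .py. Among those, .cs has the highest lines of code (k) (≈ 250).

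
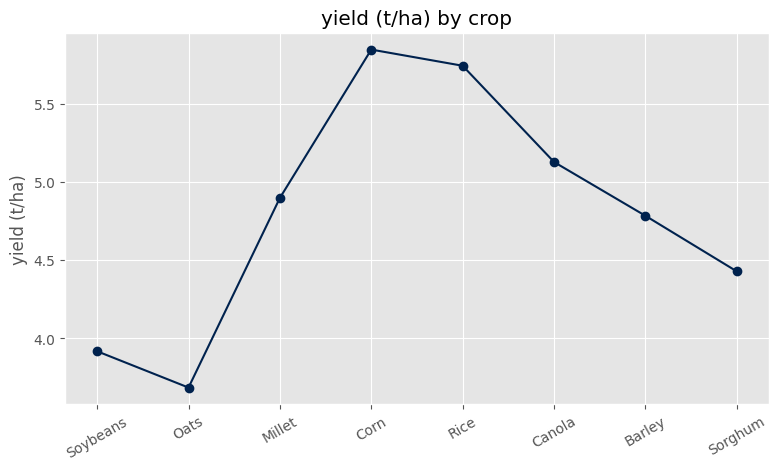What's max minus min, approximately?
≈ 2.2

Max Corn ≈ 5.8, min Oats ≈ 3.6; range ≈ 2.2.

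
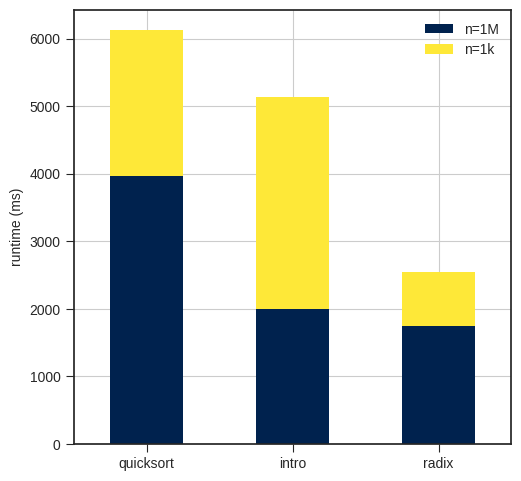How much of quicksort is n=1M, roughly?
≈ 4000

n=1M top ≈ 4000, bottom ≈ 0; segment ≈ 4000.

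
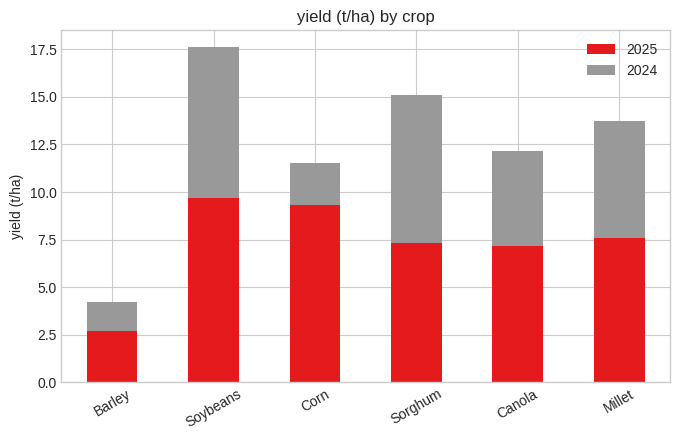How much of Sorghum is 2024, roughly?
2024 top ≈ 16, bottom ≈ 8; segment ≈ 8.

≈ 8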